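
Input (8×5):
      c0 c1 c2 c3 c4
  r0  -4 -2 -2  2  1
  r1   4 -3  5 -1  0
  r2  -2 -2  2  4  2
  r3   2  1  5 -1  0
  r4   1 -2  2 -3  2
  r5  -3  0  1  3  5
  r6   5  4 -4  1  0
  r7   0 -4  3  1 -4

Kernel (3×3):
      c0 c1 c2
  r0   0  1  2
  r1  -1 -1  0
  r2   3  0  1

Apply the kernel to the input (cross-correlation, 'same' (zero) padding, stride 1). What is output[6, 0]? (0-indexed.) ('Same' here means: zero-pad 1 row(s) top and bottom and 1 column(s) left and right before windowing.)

-12

The receptive field on the zero-padded input at this output position is [0 -3 0 / 0 5 4 / 0 0 -4]. Elementwise product with the kernel and sum: -3·1 + 0·2 + 0·-1 + 5·-1 + 0·3 + -4·1.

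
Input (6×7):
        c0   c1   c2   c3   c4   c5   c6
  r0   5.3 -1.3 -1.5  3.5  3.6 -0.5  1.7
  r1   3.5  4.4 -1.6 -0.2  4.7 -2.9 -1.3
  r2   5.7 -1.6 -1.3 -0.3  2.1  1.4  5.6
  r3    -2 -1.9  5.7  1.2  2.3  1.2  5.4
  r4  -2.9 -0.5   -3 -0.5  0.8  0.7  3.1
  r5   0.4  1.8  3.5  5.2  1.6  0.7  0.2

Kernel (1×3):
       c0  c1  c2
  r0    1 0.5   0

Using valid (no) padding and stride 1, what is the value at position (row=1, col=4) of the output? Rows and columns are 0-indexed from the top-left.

The receptive field on the input at this output position is [4.7 -2.9 -1.3]. Elementwise product with the kernel and sum: 4.7·1 + -2.9·0.5.

3.25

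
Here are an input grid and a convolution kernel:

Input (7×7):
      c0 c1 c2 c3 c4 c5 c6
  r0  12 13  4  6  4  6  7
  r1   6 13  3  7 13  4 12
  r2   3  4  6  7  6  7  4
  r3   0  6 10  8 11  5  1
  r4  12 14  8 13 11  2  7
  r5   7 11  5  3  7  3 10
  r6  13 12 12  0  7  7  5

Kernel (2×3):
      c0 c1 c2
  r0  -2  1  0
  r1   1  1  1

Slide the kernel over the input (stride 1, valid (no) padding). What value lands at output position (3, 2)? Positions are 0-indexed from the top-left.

20

The receptive field on the input at this output position is [10 8 11 / 8 13 11]. Elementwise product with the kernel and sum: 10·-2 + 8·1 + 8·1 + 13·1 + 11·1.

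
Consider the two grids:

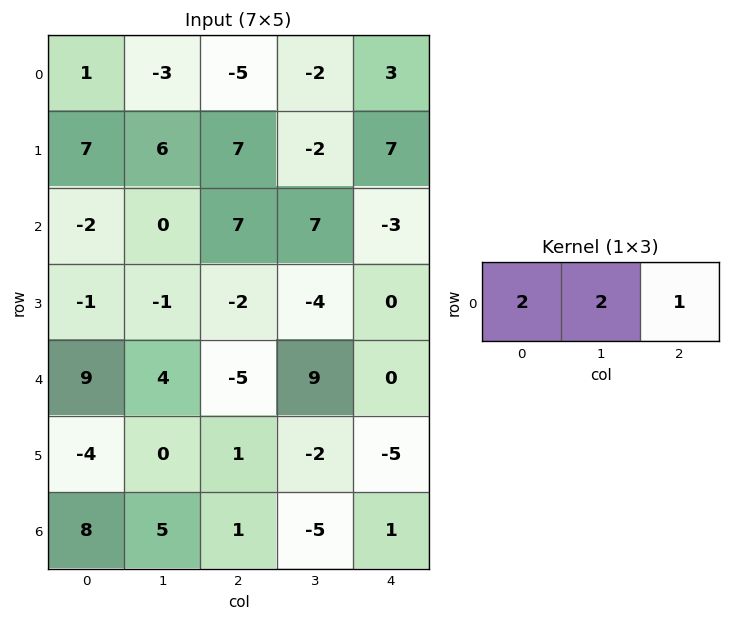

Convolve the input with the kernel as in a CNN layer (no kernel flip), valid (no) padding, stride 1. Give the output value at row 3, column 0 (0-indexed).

The receptive field on the input at this output position is [-1 -1 -2]. Elementwise product with the kernel and sum: -1·2 + -1·2 + -2·1.

-6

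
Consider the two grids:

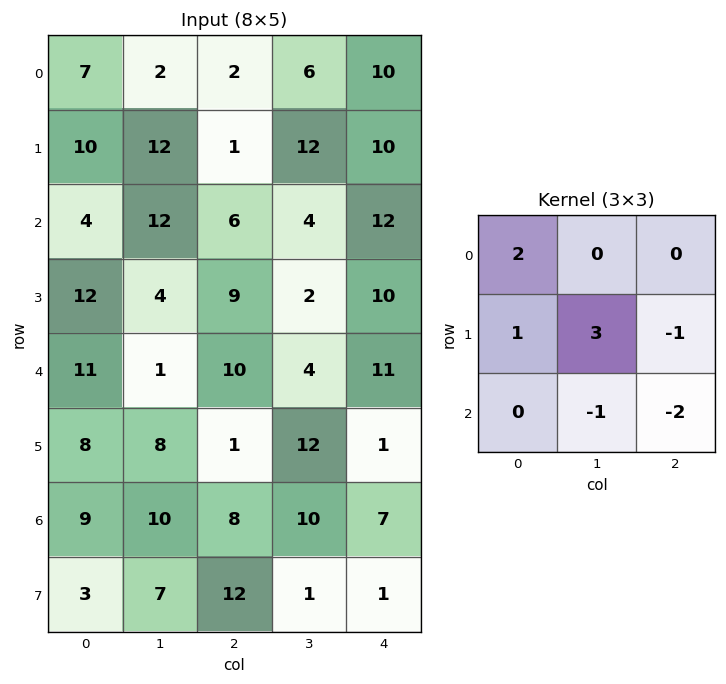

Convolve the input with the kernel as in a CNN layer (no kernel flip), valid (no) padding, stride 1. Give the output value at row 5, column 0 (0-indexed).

16

The receptive field on the input at this output position is [8 8 1 / 9 10 8 / 3 7 12]. Elementwise product with the kernel and sum: 8·2 + 9·1 + 10·3 + 8·-1 + 7·-1 + 12·-2.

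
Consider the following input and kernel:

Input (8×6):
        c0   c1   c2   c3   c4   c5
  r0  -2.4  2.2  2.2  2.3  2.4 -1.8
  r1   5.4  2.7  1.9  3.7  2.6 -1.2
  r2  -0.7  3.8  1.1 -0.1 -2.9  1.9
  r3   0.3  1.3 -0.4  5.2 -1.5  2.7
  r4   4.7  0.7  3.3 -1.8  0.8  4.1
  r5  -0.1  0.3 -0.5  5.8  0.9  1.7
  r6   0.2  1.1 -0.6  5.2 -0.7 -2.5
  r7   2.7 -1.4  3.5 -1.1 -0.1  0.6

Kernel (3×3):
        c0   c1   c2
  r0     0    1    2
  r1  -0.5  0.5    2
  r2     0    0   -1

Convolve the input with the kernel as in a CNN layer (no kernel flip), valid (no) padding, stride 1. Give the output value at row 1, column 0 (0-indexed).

11.35

The receptive field on the input at this output position is [5.4 2.7 1.9 / -0.7 3.8 1.1 / 0.3 1.3 -0.4]. Elementwise product with the kernel and sum: 2.7·1 + 1.9·2 + -0.7·-0.5 + 3.8·0.5 + 1.1·2 + -0.4·-1.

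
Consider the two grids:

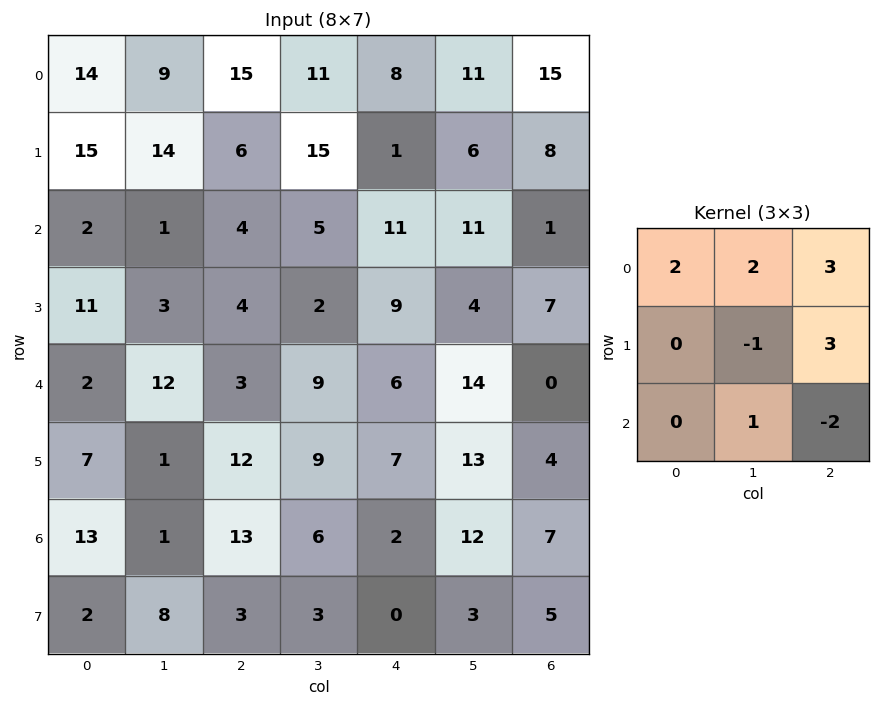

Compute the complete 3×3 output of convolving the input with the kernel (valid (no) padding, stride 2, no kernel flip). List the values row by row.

88 47 110
33 73 78
47 56 37

Output[0,0]: The receptive field on the input at this output position is [14 9 15 / 15 14 6 / 2 1 4]. Elementwise product with the kernel and sum: 14·2 + 9·2 + 15·3 + 14·-1 + 6·3 + 1·1 + 4·-2.
Output[0,1]: The receptive field on the input at this output position is [15 11 8 / 6 15 1 / 4 5 11]. Elementwise product with the kernel and sum: 15·2 + 11·2 + 8·3 + 15·-1 + 1·3 + 5·1 + 11·-2.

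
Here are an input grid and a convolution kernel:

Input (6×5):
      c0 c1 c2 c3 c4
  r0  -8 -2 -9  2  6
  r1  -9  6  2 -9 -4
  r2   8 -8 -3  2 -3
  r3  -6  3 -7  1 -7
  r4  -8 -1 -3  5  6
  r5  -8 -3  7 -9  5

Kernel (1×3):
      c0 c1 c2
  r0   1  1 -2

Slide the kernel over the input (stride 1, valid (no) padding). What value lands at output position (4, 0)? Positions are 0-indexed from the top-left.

The receptive field on the input at this output position is [-8 -1 -3]. Elementwise product with the kernel and sum: -8·1 + -1·1 + -3·-2.

-3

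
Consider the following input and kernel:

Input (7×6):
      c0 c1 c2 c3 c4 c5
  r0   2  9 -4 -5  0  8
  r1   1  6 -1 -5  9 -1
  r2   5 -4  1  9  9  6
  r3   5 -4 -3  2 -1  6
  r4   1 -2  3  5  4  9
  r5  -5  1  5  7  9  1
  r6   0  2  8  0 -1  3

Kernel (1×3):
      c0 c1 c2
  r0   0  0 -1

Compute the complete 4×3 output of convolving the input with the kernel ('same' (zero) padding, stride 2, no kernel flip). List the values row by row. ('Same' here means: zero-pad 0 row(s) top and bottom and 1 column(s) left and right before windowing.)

Output[0,0]: The receptive field on the zero-padded input at this output position is [0 2 9]. Elementwise product with the kernel and sum: 9·-1.

-9 5 -8
4 -9 -6
2 -5 -9
-2 0 -3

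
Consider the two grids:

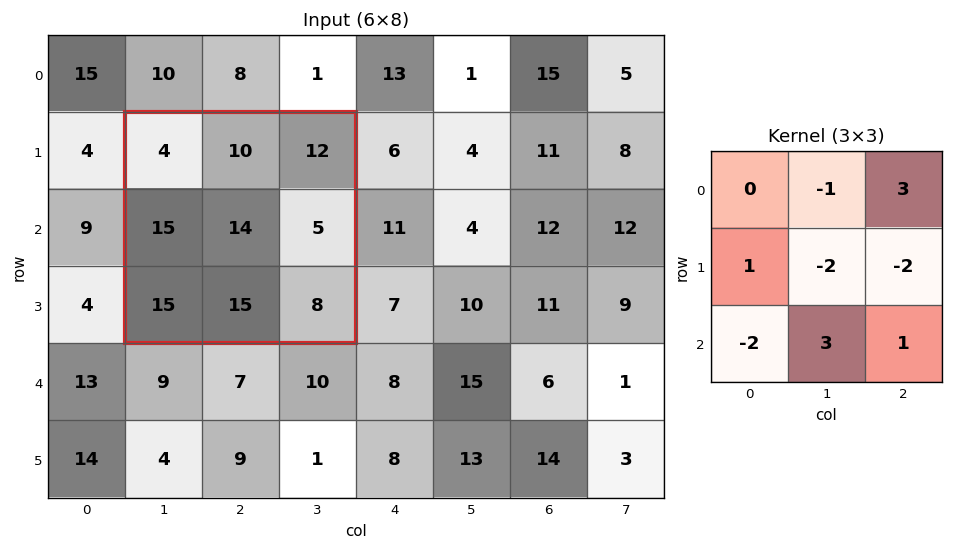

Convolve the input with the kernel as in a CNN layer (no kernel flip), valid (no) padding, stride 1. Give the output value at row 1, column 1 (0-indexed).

26

The receptive field on the input at this output position is [4 10 12 / 15 14 5 / 15 15 8]. Elementwise product with the kernel and sum: 10·-1 + 12·3 + 15·1 + 14·-2 + 5·-2 + 15·-2 + 15·3 + 8·1.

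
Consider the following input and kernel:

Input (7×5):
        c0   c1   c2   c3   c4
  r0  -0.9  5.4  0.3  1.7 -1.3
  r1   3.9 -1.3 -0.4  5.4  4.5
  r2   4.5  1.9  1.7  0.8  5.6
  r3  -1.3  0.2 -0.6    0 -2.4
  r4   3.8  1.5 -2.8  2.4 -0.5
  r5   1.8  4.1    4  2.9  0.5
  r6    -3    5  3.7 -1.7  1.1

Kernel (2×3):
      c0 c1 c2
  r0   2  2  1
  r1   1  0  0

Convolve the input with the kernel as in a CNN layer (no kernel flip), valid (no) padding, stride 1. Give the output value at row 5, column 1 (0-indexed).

24.1

The receptive field on the input at this output position is [4.1 4 2.9 / 5 3.7 -1.7]. Elementwise product with the kernel and sum: 4.1·2 + 4·2 + 2.9·1 + 5·1.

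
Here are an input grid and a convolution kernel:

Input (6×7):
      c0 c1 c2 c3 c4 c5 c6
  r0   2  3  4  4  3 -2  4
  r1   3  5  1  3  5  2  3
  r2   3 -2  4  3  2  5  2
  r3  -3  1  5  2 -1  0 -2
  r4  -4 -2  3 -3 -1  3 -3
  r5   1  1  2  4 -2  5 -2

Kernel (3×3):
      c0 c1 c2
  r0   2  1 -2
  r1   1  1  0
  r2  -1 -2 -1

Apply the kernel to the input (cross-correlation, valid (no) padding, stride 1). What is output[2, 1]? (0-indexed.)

-1

The receptive field on the input at this output position is [-2 4 3 / 1 5 2 / -2 3 -3]. Elementwise product with the kernel and sum: -2·2 + 4·1 + 3·-2 + 1·1 + 5·1 + -2·-1 + 3·-2 + -3·-1.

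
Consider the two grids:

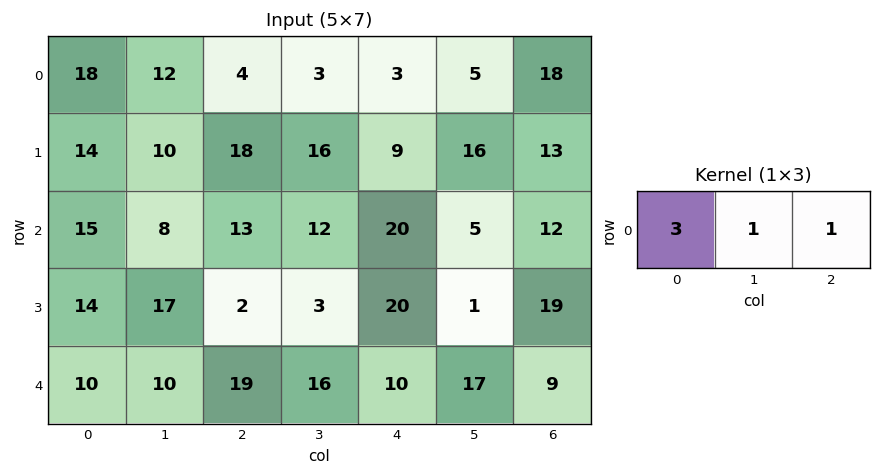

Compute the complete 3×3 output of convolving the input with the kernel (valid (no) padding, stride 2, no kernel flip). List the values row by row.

70 18 32
66 71 77
59 83 56

Output[0,0]: The receptive field on the input at this output position is [18 12 4]. Elementwise product with the kernel and sum: 18·3 + 12·1 + 4·1.
Output[0,1]: The receptive field on the input at this output position is [4 3 3]. Elementwise product with the kernel and sum: 4·3 + 3·1 + 3·1.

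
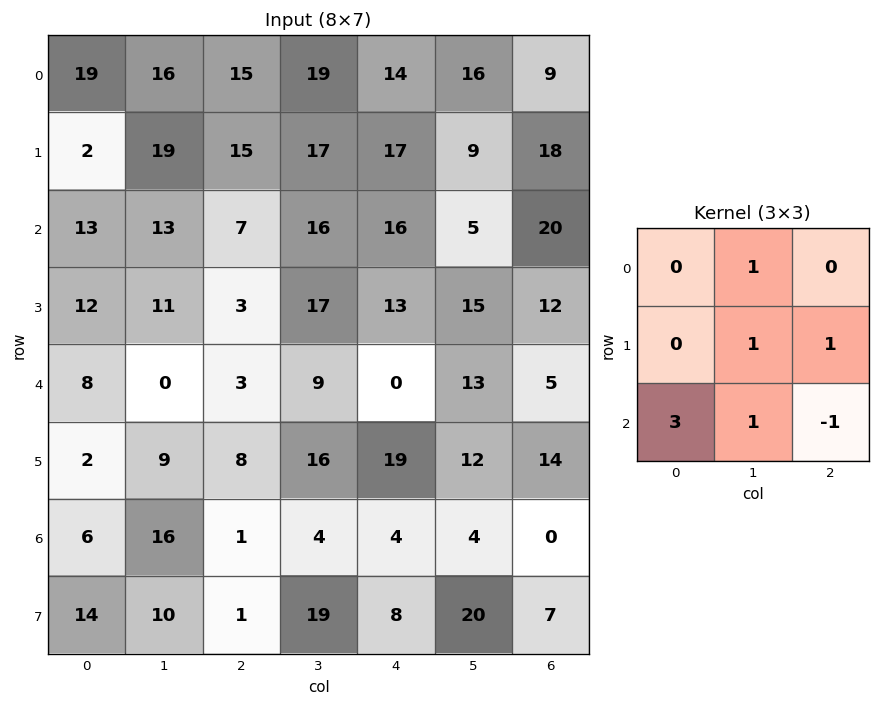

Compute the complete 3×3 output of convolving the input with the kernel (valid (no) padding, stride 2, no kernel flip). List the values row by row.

95 74 76
48 64 40
50 47 55

Output[0,0]: The receptive field on the input at this output position is [19 16 15 / 2 19 15 / 13 13 7]. Elementwise product with the kernel and sum: 16·1 + 19·1 + 15·1 + 13·3 + 13·1 + 7·-1.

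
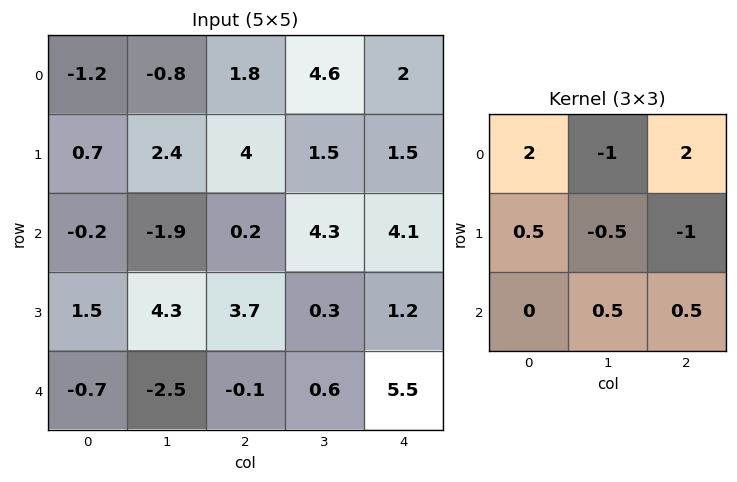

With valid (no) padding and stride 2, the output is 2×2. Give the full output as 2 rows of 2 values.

-3.7 6.95
-4.5 7.85

Output[0,0]: The receptive field on the input at this output position is [-1.2 -0.8 1.8 / 0.7 2.4 4 / -0.2 -1.9 0.2]. Elementwise product with the kernel and sum: -1.2·2 + -0.8·-1 + 1.8·2 + 0.7·0.5 + 2.4·-0.5 + 4·-1 + -1.9·0.5 + 0.2·0.5.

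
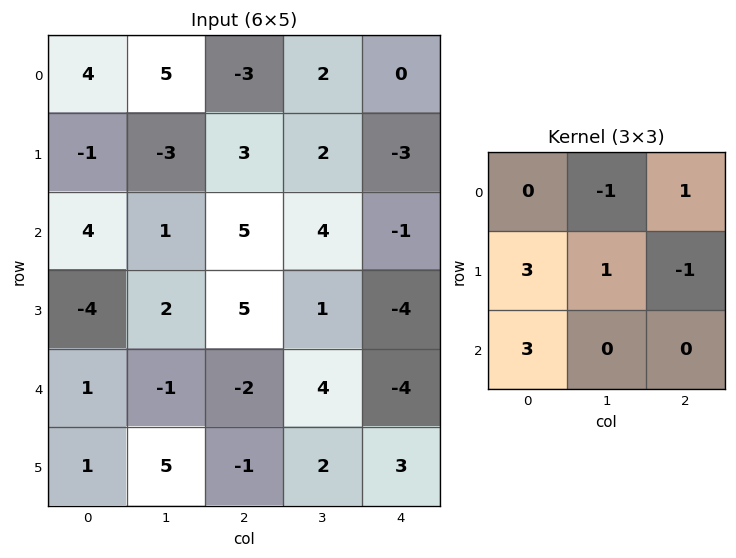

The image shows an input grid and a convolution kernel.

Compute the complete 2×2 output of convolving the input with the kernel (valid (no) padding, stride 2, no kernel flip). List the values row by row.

-5 27
-8 9

Output[0,0]: The receptive field on the input at this output position is [4 5 -3 / -1 -3 3 / 4 1 5]. Elementwise product with the kernel and sum: 5·-1 + -3·1 + -1·3 + -3·1 + 3·-1 + 4·3.
Output[0,1]: The receptive field on the input at this output position is [-3 2 0 / 3 2 -3 / 5 4 -1]. Elementwise product with the kernel and sum: 2·-1 + 0·1 + 3·3 + 2·1 + -3·-1 + 5·3.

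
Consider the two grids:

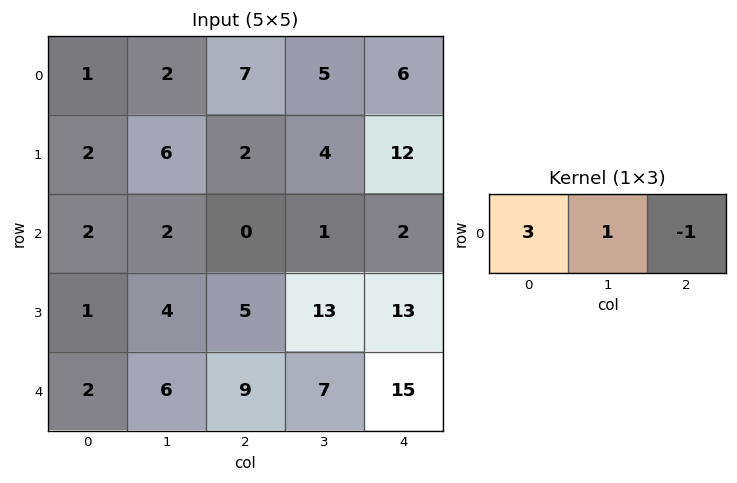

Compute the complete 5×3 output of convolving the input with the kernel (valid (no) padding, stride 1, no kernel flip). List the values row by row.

Output[0,0]: The receptive field on the input at this output position is [1 2 7]. Elementwise product with the kernel and sum: 1·3 + 2·1 + 7·-1.

-2 8 20
10 16 -2
8 5 -1
2 4 15
3 20 19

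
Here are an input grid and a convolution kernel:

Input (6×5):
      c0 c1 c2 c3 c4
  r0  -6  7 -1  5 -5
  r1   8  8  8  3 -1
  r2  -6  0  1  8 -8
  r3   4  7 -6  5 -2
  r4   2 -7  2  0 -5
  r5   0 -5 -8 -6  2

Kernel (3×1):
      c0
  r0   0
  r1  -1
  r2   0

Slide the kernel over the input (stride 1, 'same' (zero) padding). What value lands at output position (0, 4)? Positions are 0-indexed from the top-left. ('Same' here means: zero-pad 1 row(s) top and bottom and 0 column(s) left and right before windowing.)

The receptive field on the zero-padded input at this output position is [0 / -5 / -1]. Elementwise product with the kernel and sum: -5·-1.

5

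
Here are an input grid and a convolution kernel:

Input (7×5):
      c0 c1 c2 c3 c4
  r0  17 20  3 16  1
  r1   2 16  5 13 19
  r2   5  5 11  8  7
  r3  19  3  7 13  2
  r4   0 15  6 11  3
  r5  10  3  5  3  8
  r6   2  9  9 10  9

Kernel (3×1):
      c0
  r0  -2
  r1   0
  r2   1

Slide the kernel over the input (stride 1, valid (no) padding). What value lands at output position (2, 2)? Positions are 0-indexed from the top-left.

The receptive field on the input at this output position is [11 / 7 / 6]. Elementwise product with the kernel and sum: 11·-2 + 6·1.

-16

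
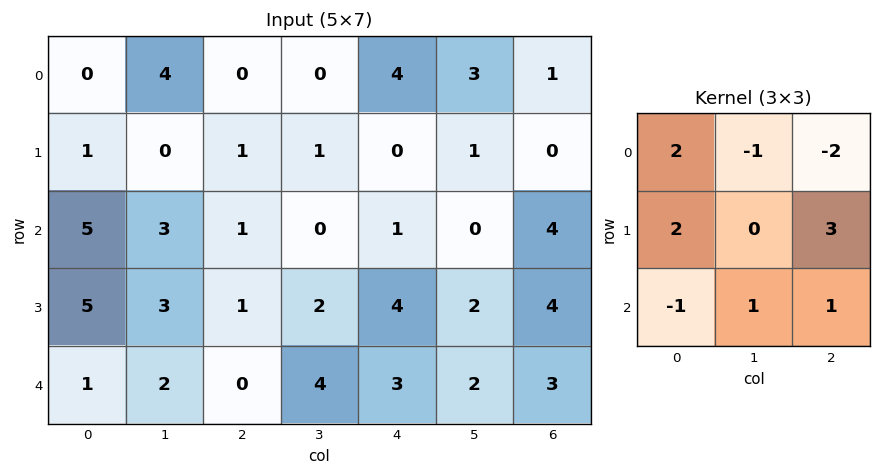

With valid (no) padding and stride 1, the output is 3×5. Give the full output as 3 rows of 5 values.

Output[0,0]: The receptive field on the input at this output position is [0 4 0 / 1 0 1 / 5 3 1]. Elementwise product with the kernel and sum: 0·2 + 4·-1 + 0·-2 + 1·2 + 1·3 + 5·-1 + 3·1 + 1·1.
Output[0,1]: The receptive field on the input at this output position is [4 0 0 / 0 1 1 / 3 1 0]. Elementwise product with the kernel and sum: 4·2 + 0·-1 + 0·-2 + 0·2 + 1·3 + 3·-1 + 1·1 + 0·1.

0 9 -6 -4 6
12 3 11 4 15
19 19 21 10 16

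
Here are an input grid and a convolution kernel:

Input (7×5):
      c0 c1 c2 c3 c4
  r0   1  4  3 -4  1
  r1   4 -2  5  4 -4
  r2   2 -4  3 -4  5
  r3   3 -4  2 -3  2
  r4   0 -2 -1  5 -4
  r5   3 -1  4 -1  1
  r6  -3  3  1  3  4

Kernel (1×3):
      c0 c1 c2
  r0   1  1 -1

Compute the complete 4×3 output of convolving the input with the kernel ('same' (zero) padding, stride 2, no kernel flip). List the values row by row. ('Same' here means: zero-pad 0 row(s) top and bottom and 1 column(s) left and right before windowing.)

-3 11 -3
6 3 1
2 -8 1
-6 1 7

Output[0,0]: The receptive field on the zero-padded input at this output position is [0 1 4]. Elementwise product with the kernel and sum: 0·1 + 1·1 + 4·-1.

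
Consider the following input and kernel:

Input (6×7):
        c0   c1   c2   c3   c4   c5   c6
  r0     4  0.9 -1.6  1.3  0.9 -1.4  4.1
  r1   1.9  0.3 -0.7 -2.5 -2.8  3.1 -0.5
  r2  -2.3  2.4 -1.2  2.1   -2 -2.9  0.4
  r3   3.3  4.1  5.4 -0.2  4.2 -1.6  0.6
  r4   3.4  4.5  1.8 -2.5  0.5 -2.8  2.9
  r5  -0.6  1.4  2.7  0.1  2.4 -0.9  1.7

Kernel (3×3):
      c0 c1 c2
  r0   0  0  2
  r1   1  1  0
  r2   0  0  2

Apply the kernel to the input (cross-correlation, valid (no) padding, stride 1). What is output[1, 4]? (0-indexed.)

The receptive field on the input at this output position is [-2.8 3.1 -0.5 / -2 -2.9 0.4 / 4.2 -1.6 0.6]. Elementwise product with the kernel and sum: -0.5·2 + -2·1 + -2.9·1 + 0.6·2.

-4.7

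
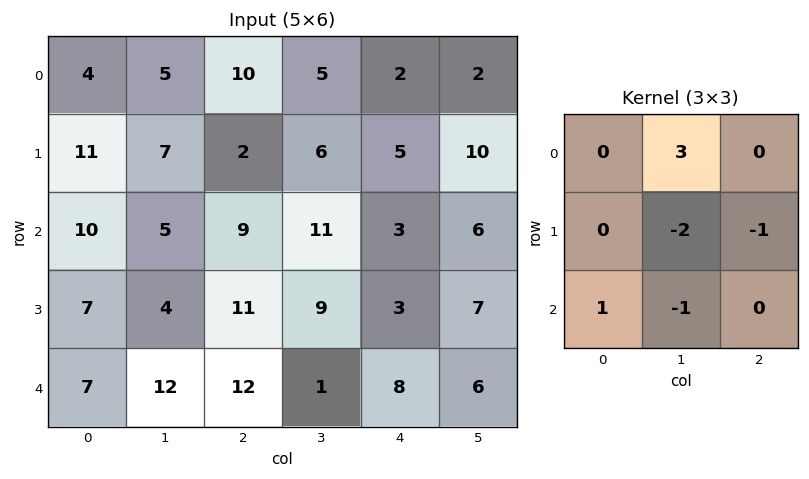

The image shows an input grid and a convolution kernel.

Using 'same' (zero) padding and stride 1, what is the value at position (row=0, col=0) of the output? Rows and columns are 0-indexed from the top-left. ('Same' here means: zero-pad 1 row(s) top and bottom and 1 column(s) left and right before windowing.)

The receptive field on the zero-padded input at this output position is [0 0 0 / 0 4 5 / 0 11 7]. Elementwise product with the kernel and sum: 0·3 + 4·-2 + 5·-1 + 0·1 + 11·-1.

-24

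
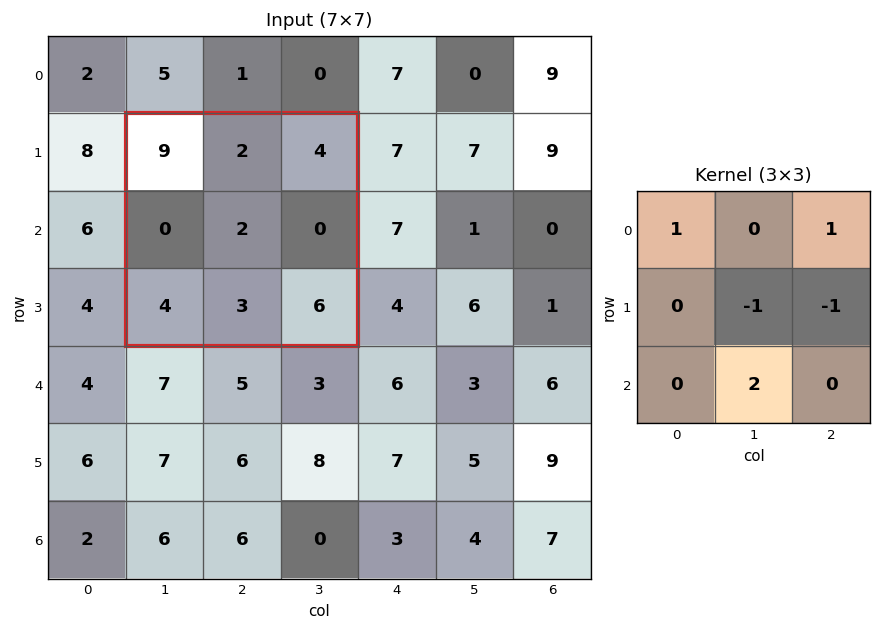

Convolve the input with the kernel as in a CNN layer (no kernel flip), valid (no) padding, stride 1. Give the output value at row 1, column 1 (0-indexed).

The receptive field on the input at this output position is [9 2 4 / 0 2 0 / 4 3 6]. Elementwise product with the kernel and sum: 9·1 + 4·1 + 2·-1 + 0·-1 + 3·2.

17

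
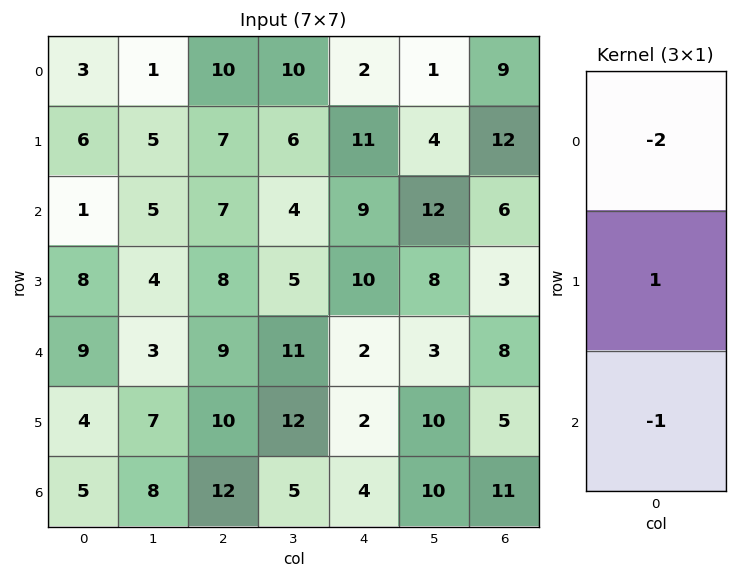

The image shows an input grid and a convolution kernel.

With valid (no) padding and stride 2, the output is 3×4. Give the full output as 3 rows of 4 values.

Output[0,0]: The receptive field on the input at this output position is [3 / 6 / 1]. Elementwise product with the kernel and sum: 3·-2 + 6·1 + 1·-1.
Output[0,1]: The receptive field on the input at this output position is [10 / 7 / 7]. Elementwise product with the kernel and sum: 10·-2 + 7·1 + 7·-1.

-1 -20 -2 -12
-3 -15 -10 -17
-19 -20 -6 -22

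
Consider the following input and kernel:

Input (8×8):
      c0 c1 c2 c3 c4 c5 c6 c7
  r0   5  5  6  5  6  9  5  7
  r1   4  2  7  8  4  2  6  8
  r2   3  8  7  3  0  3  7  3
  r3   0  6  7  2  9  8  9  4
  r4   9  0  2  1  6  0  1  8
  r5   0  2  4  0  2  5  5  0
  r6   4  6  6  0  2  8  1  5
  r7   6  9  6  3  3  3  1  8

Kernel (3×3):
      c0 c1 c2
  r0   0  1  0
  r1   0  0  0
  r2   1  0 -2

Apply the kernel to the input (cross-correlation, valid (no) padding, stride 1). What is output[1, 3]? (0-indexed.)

The receptive field on the input at this output position is [8 4 2 / 3 0 3 / 2 9 8]. Elementwise product with the kernel and sum: 4·1 + 2·1 + 8·-2.

-10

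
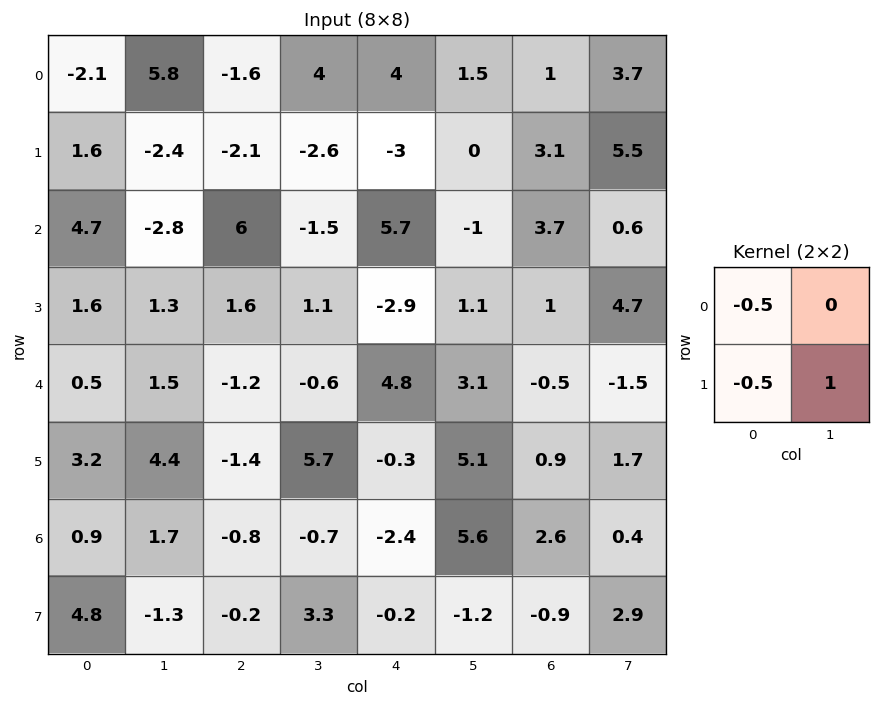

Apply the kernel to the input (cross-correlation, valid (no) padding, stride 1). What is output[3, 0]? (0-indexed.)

The receptive field on the input at this output position is [1.6 1.3 / 0.5 1.5]. Elementwise product with the kernel and sum: 1.6·-0.5 + 0.5·-0.5 + 1.5·1.

0.45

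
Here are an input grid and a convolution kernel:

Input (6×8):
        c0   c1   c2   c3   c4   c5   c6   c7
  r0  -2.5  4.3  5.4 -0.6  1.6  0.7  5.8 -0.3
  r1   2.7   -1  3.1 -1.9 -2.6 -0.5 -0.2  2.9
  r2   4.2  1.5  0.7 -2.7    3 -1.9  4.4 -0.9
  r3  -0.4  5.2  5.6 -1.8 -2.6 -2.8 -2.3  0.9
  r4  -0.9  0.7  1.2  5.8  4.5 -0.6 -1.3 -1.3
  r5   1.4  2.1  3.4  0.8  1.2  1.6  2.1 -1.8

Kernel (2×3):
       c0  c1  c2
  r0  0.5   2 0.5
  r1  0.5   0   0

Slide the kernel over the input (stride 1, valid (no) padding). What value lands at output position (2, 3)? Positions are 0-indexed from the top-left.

The receptive field on the input at this output position is [-2.7 3 -1.9 / -1.8 -2.6 -2.8]. Elementwise product with the kernel and sum: -2.7·0.5 + 3·2 + -1.9·0.5 + -1.8·0.5.

2.8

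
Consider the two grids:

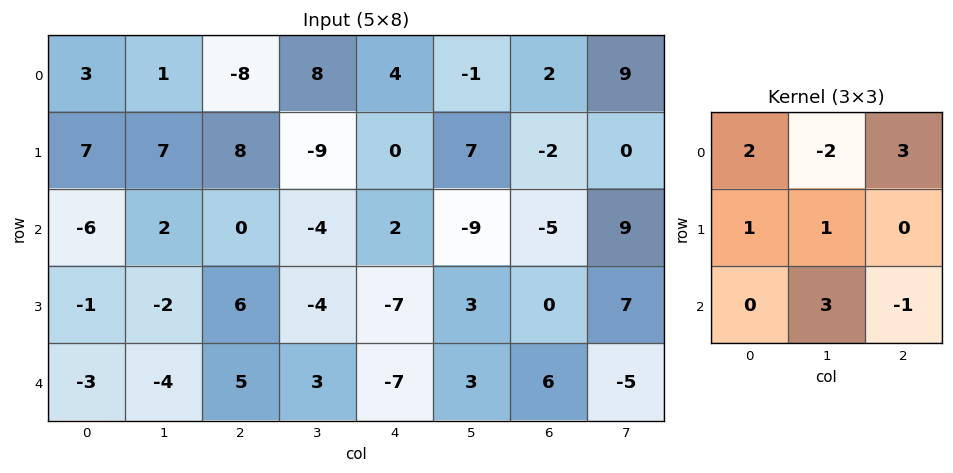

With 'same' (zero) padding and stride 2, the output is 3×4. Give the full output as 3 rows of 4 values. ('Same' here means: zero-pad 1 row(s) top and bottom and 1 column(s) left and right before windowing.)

17 26 5 -5
0 -5 -23 -3
-7 -27 11 36

Output[0,0]: The receptive field on the zero-padded input at this output position is [0 0 0 / 0 3 1 / 0 7 7]. Elementwise product with the kernel and sum: 0·2 + 0·-2 + 0·3 + 0·1 + 3·1 + 7·3 + 7·-1.
Output[0,1]: The receptive field on the zero-padded input at this output position is [0 0 0 / 1 -8 8 / 7 8 -9]. Elementwise product with the kernel and sum: 0·2 + 0·-2 + 0·3 + 1·1 + -8·1 + 8·3 + -9·-1.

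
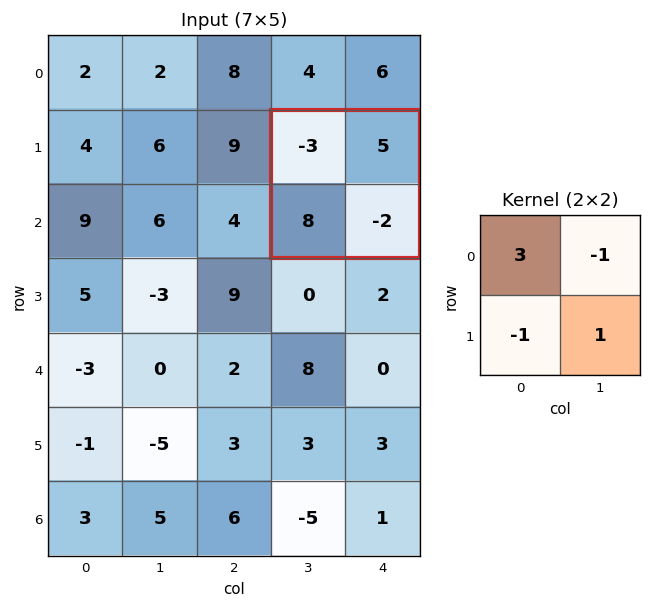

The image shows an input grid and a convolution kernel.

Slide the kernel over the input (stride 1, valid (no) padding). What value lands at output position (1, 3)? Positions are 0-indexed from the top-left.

-24

The receptive field on the input at this output position is [-3 5 / 8 -2]. Elementwise product with the kernel and sum: -3·3 + 5·-1 + 8·-1 + -2·1.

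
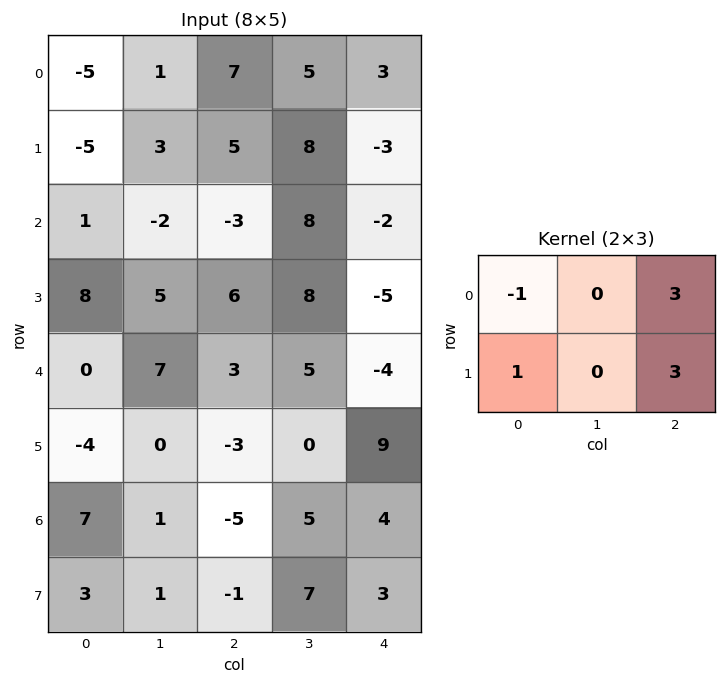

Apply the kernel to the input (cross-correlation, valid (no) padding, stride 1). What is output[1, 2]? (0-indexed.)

-23

The receptive field on the input at this output position is [5 8 -3 / -3 8 -2]. Elementwise product with the kernel and sum: 5·-1 + -3·3 + -3·1 + -2·3.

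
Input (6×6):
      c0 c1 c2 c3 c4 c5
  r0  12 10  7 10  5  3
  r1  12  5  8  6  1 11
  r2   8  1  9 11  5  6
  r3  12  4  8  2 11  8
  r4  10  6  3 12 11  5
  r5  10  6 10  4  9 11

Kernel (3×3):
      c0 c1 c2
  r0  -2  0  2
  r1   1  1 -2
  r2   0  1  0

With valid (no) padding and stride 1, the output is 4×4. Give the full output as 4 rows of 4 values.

-8 10 19 -24
-13 -2 -2 25
8 31 -8 -2
8 -9 3 34

Output[0,0]: The receptive field on the input at this output position is [12 10 7 / 12 5 8 / 8 1 9]. Elementwise product with the kernel and sum: 12·-2 + 7·2 + 12·1 + 5·1 + 8·-2 + 1·1.
Output[0,1]: The receptive field on the input at this output position is [10 7 10 / 5 8 6 / 1 9 11]. Elementwise product with the kernel and sum: 10·-2 + 10·2 + 5·1 + 8·1 + 6·-2 + 9·1.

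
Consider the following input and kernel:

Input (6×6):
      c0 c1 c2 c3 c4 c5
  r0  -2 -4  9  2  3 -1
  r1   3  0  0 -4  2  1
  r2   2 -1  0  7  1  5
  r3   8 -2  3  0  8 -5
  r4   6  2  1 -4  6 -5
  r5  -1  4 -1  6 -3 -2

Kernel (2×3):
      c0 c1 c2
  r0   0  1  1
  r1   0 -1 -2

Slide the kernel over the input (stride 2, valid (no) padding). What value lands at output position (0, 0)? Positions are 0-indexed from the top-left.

The receptive field on the input at this output position is [-2 -4 9 / 3 0 0]. Elementwise product with the kernel and sum: -4·1 + 9·1 + 0·-1 + 0·-2.

5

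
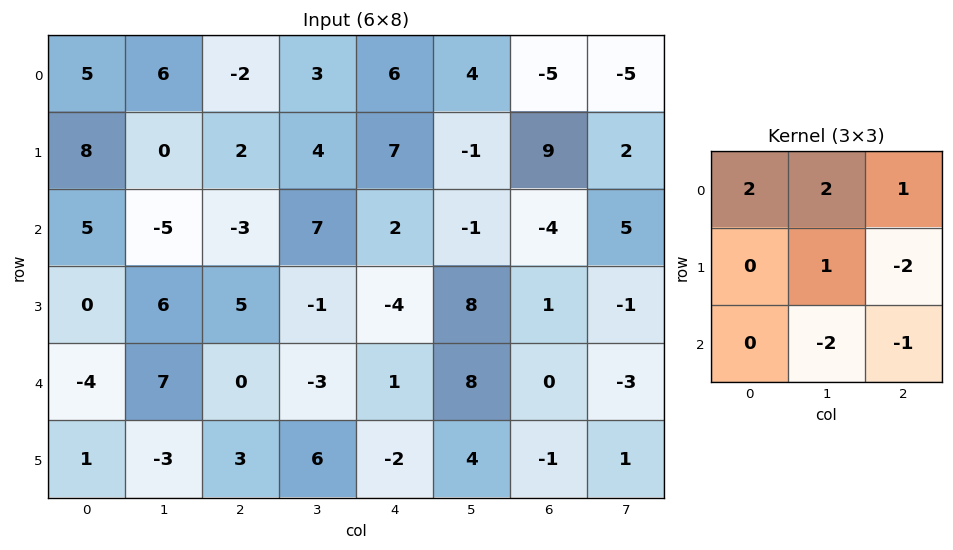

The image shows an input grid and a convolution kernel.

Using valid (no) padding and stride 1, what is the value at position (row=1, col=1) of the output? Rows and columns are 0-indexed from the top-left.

-18

The receptive field on the input at this output position is [0 2 4 / -5 -3 7 / 6 5 -1]. Elementwise product with the kernel and sum: 0·2 + 2·2 + 4·1 + -3·1 + 7·-2 + 5·-2 + -1·-1.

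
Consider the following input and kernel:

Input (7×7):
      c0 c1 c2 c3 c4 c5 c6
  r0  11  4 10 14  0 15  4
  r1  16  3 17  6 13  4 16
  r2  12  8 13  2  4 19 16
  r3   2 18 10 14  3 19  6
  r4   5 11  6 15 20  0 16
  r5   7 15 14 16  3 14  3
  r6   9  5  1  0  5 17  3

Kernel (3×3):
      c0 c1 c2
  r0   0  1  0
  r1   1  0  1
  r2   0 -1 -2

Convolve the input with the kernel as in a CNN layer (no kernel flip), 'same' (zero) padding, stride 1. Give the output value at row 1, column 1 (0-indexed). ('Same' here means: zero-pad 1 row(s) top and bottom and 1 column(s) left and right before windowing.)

3

The receptive field on the zero-padded input at this output position is [11 4 10 / 16 3 17 / 12 8 13]. Elementwise product with the kernel and sum: 4·1 + 16·1 + 17·1 + 8·-1 + 13·-2.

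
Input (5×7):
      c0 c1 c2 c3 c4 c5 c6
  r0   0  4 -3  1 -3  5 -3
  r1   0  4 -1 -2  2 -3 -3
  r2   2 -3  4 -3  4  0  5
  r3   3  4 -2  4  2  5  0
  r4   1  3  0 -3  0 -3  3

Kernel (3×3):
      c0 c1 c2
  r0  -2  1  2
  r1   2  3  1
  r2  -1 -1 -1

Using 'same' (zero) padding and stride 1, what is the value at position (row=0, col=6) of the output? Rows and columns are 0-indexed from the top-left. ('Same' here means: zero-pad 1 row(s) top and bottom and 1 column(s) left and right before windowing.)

7

The receptive field on the zero-padded input at this output position is [0 0 0 / 5 -3 0 / -3 -3 0]. Elementwise product with the kernel and sum: 0·-2 + 0·1 + 0·2 + 5·2 + -3·3 + 0·1 + -3·-1 + -3·-1 + 0·-1.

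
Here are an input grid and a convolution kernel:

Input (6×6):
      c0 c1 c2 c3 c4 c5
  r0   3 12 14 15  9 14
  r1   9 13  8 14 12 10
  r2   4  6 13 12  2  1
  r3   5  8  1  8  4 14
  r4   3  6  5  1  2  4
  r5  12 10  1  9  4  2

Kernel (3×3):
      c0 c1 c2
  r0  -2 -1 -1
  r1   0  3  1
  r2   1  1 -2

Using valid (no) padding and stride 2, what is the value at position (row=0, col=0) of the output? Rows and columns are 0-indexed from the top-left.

The receptive field on the input at this output position is [3 12 14 / 9 13 8 / 4 6 13]. Elementwise product with the kernel and sum: 3·-2 + 12·-1 + 14·-1 + 13·3 + 8·1 + 4·1 + 6·1 + 13·-2.

-1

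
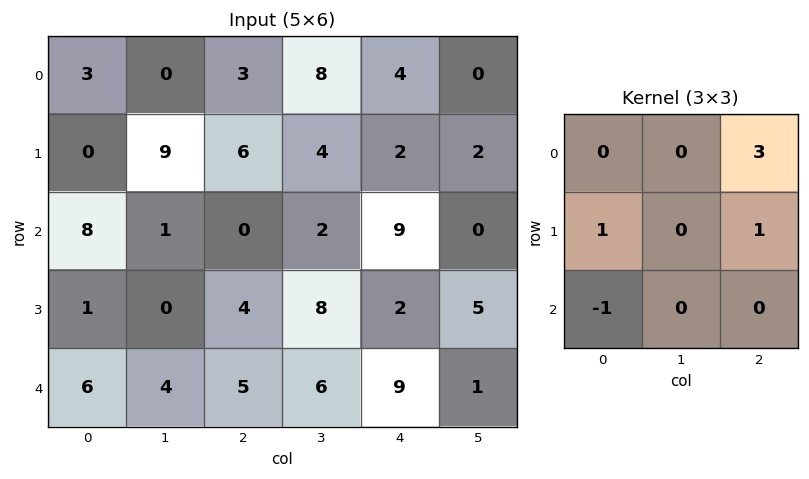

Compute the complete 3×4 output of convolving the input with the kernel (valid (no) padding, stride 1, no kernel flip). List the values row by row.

7 36 20 4
25 15 11 0
-1 10 28 7

Output[0,0]: The receptive field on the input at this output position is [3 0 3 / 0 9 6 / 8 1 0]. Elementwise product with the kernel and sum: 3·3 + 0·1 + 6·1 + 8·-1.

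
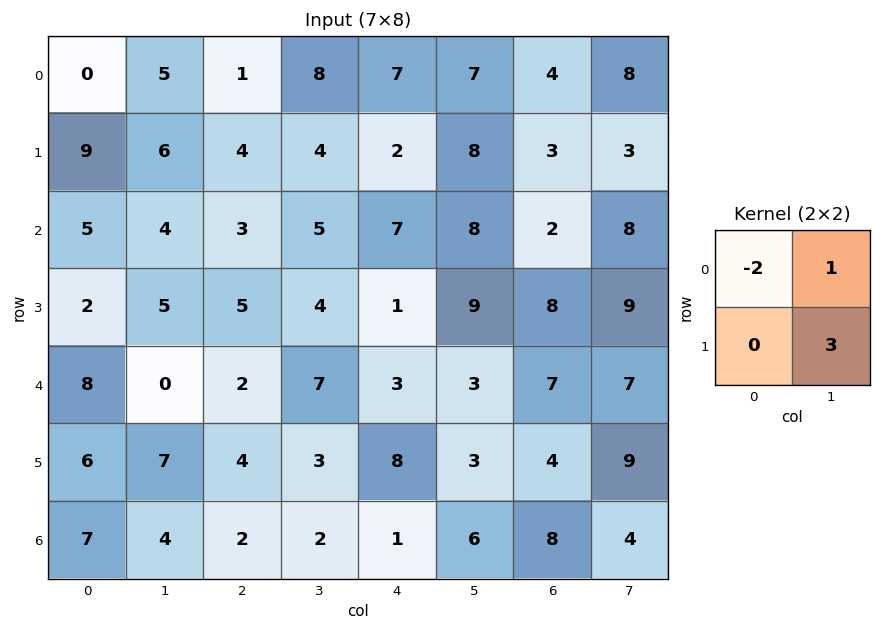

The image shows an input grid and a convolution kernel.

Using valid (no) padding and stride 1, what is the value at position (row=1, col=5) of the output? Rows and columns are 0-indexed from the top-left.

-7

The receptive field on the input at this output position is [8 3 / 8 2]. Elementwise product with the kernel and sum: 8·-2 + 3·1 + 2·3.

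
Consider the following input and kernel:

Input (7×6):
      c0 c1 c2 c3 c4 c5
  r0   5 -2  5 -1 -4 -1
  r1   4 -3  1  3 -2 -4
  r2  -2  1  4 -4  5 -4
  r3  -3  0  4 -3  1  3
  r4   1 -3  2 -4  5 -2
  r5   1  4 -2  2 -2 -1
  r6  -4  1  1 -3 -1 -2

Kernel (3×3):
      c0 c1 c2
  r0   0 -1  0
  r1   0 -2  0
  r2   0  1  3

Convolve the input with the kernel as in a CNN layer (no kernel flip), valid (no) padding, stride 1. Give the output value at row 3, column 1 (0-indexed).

-4

The receptive field on the input at this output position is [0 4 -3 / -3 2 -4 / 4 -2 2]. Elementwise product with the kernel and sum: 4·-1 + 2·-2 + -2·1 + 2·3.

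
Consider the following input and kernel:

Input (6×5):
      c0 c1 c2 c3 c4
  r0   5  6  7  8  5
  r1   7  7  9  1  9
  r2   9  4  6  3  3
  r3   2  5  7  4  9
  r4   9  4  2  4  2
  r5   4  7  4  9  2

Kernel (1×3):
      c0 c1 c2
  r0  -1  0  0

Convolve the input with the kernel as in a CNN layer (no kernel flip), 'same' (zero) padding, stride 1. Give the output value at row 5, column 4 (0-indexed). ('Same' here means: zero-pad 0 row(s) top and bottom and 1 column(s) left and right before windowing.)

-9

The receptive field on the zero-padded input at this output position is [9 2 0]. Elementwise product with the kernel and sum: 9·-1.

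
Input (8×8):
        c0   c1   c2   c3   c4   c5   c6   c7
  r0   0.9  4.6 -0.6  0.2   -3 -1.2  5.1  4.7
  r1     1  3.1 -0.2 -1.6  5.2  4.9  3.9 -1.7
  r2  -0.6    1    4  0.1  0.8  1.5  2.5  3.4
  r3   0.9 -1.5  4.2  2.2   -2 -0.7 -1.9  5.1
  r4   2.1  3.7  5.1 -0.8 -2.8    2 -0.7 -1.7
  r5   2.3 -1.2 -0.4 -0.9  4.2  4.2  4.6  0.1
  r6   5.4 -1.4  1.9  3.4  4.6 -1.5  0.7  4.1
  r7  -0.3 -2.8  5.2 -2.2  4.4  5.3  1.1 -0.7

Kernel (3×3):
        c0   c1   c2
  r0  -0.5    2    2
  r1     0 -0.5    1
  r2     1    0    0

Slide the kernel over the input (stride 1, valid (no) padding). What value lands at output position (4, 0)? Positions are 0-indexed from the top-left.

22.15

The receptive field on the input at this output position is [2.1 3.7 5.1 / 2.3 -1.2 -0.4 / 5.4 -1.4 1.9]. Elementwise product with the kernel and sum: 2.1·-0.5 + 3.7·2 + 5.1·2 + -1.2·-0.5 + -0.4·1 + 5.4·1.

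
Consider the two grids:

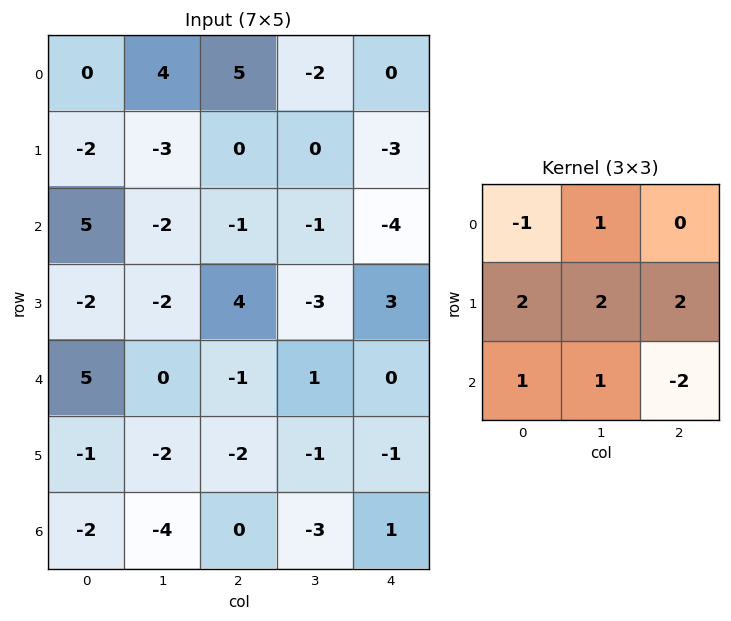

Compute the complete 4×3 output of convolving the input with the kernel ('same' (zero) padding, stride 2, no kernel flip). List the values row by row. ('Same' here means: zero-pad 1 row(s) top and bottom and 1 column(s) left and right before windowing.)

12 11 -7
6 3 -13
11 4 6
-13 -14 -4

Output[0,0]: The receptive field on the zero-padded input at this output position is [0 0 0 / 0 0 4 / 0 -2 -3]. Elementwise product with the kernel and sum: 0·-1 + 0·1 + 0·2 + 0·2 + 4·2 + 0·1 + -2·1 + -3·-2.
Output[0,1]: The receptive field on the zero-padded input at this output position is [0 0 0 / 4 5 -2 / -3 0 0]. Elementwise product with the kernel and sum: 0·-1 + 0·1 + 4·2 + 5·2 + -2·2 + -3·1 + 0·1 + 0·-2.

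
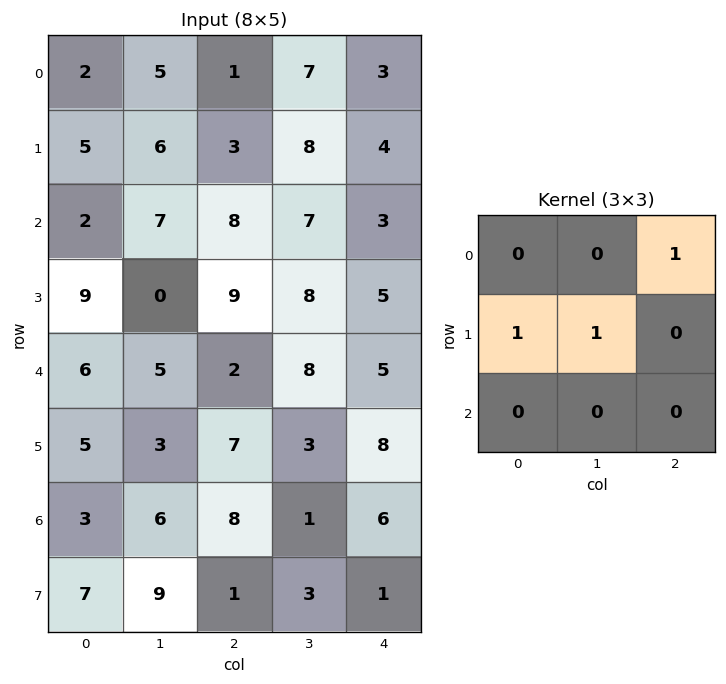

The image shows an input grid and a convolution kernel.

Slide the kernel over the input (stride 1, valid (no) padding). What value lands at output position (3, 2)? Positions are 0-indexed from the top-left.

The receptive field on the input at this output position is [9 8 5 / 2 8 5 / 7 3 8]. Elementwise product with the kernel and sum: 5·1 + 2·1 + 8·1.

15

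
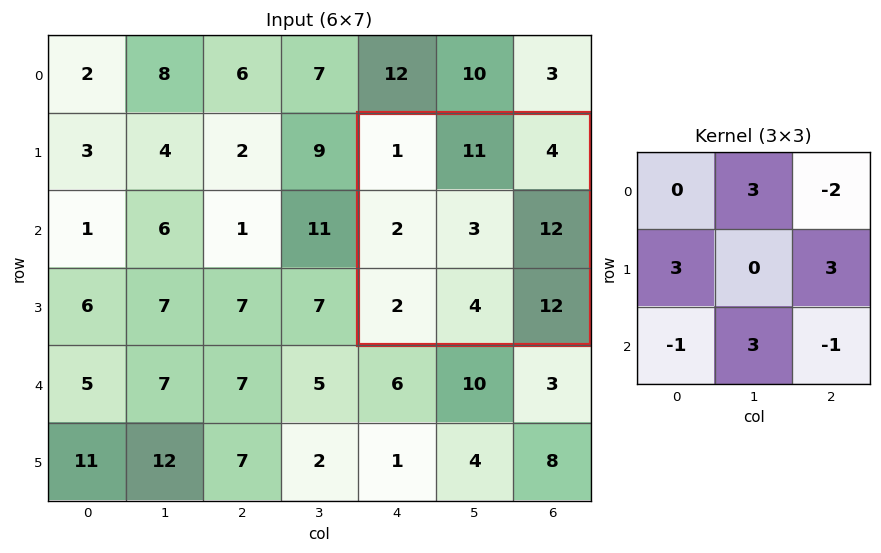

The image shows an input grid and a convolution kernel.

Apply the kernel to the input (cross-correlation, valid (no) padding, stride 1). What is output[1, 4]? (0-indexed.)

The receptive field on the input at this output position is [1 11 4 / 2 3 12 / 2 4 12]. Elementwise product with the kernel and sum: 11·3 + 4·-2 + 2·3 + 12·3 + 2·-1 + 4·3 + 12·-1.

65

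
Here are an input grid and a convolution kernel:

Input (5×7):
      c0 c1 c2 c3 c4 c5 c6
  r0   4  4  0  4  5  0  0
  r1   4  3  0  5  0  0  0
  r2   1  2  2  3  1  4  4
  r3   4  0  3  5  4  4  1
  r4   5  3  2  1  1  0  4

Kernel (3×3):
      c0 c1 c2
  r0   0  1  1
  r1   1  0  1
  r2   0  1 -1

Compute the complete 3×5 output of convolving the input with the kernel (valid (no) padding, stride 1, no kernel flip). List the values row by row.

8 11 11 7 0
3 8 9 7 8
12 11 11 15 9

Output[0,0]: The receptive field on the input at this output position is [4 4 0 / 4 3 0 / 1 2 2]. Elementwise product with the kernel and sum: 4·1 + 0·1 + 4·1 + 0·1 + 2·1 + 2·-1.
Output[0,1]: The receptive field on the input at this output position is [4 0 4 / 3 0 5 / 2 2 3]. Elementwise product with the kernel and sum: 0·1 + 4·1 + 3·1 + 5·1 + 2·1 + 3·-1.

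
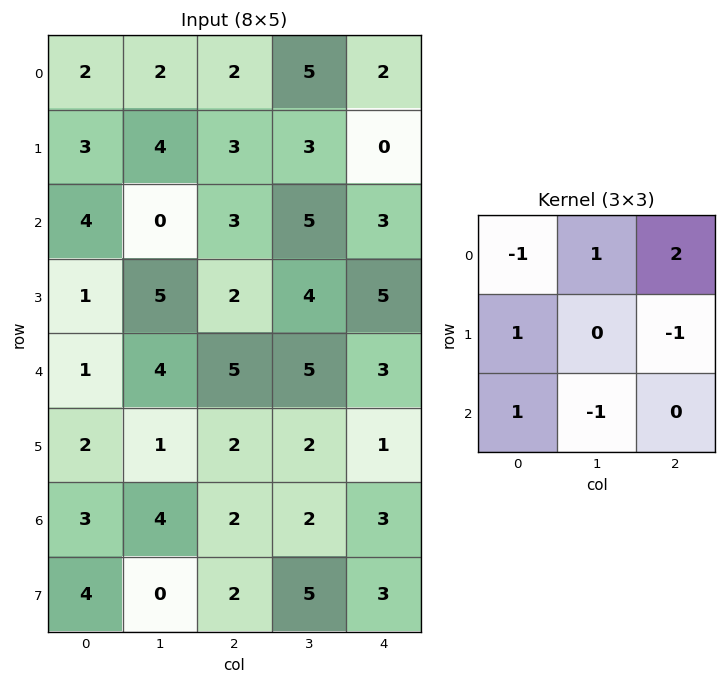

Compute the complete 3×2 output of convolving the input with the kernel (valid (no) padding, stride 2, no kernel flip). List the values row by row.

Output[0,0]: The receptive field on the input at this output position is [2 2 2 / 3 4 3 / 4 0 3]. Elementwise product with the kernel and sum: 2·-1 + 2·1 + 2·2 + 3·1 + 3·-1 + 4·1 + 0·-1.

8 8
-2 5
12 7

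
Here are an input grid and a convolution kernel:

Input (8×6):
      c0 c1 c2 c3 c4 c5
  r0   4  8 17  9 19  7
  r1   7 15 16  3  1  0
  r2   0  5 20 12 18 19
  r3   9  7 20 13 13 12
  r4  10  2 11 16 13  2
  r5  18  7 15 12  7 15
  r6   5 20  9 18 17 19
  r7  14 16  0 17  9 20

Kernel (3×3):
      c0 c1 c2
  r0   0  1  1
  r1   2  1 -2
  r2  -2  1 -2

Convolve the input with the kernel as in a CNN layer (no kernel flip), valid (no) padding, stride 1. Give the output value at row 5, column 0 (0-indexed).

22

The receptive field on the input at this output position is [18 7 15 / 5 20 9 / 14 16 0]. Elementwise product with the kernel and sum: 7·1 + 15·1 + 5·2 + 20·1 + 9·-2 + 14·-2 + 16·1 + 0·-2.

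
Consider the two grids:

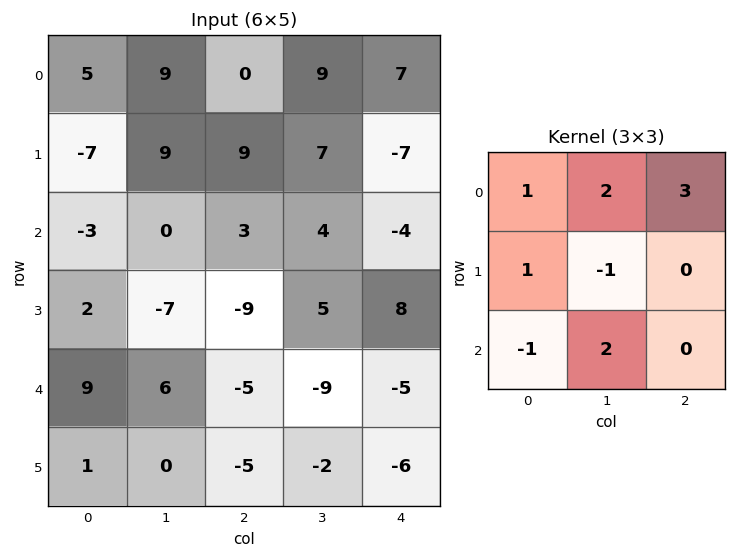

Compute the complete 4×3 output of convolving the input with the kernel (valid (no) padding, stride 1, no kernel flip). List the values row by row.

10 42 46
19 34 20
18 4 -28
-37 -9 30

Output[0,0]: The receptive field on the input at this output position is [5 9 0 / -7 9 9 / -3 0 3]. Elementwise product with the kernel and sum: 5·1 + 9·2 + 0·3 + -7·1 + 9·-1 + -3·-1 + 0·2.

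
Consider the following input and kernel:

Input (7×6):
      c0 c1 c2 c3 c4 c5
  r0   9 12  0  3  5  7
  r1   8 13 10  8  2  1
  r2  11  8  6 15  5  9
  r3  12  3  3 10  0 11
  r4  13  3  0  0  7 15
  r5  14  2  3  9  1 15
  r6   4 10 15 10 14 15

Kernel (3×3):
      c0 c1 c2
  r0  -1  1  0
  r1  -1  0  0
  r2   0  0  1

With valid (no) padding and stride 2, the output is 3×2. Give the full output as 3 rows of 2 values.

Output[0,0]: The receptive field on the input at this output position is [9 12 0 / 8 13 10 / 11 8 6]. Elementwise product with the kernel and sum: 9·-1 + 12·1 + 8·-1 + 6·1.
Output[0,1]: The receptive field on the input at this output position is [0 3 5 / 10 8 2 / 6 15 5]. Elementwise product with the kernel and sum: 0·-1 + 3·1 + 10·-1 + 5·1.

1 -2
-15 13
-9 11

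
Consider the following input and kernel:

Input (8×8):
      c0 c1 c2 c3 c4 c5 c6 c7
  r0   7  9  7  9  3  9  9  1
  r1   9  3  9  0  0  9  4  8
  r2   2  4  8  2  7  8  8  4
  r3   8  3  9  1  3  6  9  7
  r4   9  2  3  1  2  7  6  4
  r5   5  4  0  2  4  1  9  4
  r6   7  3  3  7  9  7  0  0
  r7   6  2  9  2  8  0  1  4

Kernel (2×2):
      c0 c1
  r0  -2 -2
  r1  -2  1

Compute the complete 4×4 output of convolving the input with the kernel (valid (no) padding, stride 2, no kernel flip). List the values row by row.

-47 -50 -15 -20
-25 -37 -30 -35
-28 -6 -25 -34
-30 -36 -48 2

Output[0,0]: The receptive field on the input at this output position is [7 9 / 9 3]. Elementwise product with the kernel and sum: 7·-2 + 9·-2 + 9·-2 + 3·1.
Output[0,1]: The receptive field on the input at this output position is [7 9 / 9 0]. Elementwise product with the kernel and sum: 7·-2 + 9·-2 + 9·-2 + 0·1.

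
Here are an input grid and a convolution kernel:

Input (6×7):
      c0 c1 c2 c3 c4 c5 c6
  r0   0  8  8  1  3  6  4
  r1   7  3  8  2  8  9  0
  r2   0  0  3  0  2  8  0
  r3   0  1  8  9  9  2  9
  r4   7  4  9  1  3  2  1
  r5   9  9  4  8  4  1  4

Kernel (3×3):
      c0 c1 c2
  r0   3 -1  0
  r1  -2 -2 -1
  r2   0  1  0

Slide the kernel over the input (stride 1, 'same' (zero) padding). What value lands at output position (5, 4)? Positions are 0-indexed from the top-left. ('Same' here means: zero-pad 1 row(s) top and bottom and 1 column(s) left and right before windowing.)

The receptive field on the zero-padded input at this output position is [1 3 2 / 8 4 1 / 0 0 0]. Elementwise product with the kernel and sum: 1·3 + 3·-1 + 8·-2 + 4·-2 + 1·-1 + 0·1.

-25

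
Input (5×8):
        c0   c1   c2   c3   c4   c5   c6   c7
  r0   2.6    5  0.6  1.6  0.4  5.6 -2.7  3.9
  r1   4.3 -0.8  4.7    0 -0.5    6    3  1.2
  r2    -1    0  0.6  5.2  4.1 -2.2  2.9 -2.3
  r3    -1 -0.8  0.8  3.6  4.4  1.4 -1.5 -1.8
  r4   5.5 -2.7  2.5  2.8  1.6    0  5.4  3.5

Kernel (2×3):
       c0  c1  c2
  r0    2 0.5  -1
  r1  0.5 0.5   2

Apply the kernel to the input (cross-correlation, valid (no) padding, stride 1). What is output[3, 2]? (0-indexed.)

The receptive field on the input at this output position is [0.8 3.6 4.4 / 2.5 2.8 1.6]. Elementwise product with the kernel and sum: 0.8·2 + 3.6·0.5 + 4.4·-1 + 2.5·0.5 + 2.8·0.5 + 1.6·2.

4.85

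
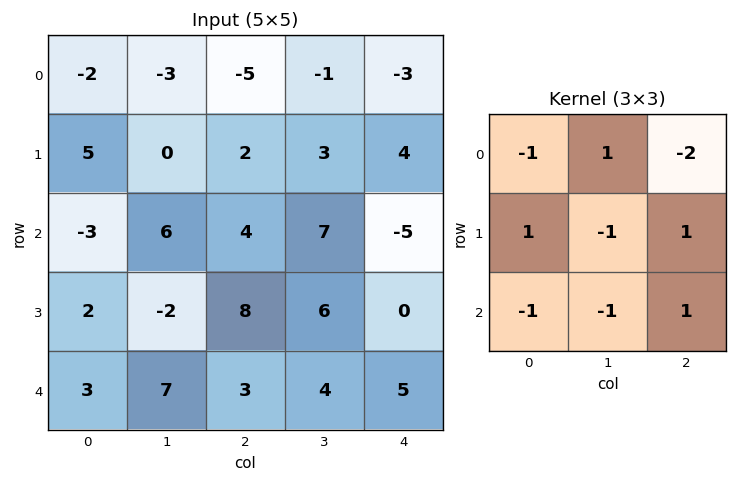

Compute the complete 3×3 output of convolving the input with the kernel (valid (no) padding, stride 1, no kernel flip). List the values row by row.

Output[0,0]: The receptive field on the input at this output position is [-2 -3 -5 / 5 0 2 / -3 6 4]. Elementwise product with the kernel and sum: -2·-1 + -3·1 + -5·-2 + 5·1 + 0·-1 + 2·1 + -3·-1 + 6·-1 + 4·1.
Output[0,1]: The receptive field on the input at this output position is [-3 -5 -1 / 0 2 3 / 6 4 7]. Elementwise product with the kernel and sum: -3·-1 + -5·1 + -1·-2 + 0·1 + 2·-1 + 3·1 + 6·-1 + 4·-1 + 7·1.

17 -2 -3
-6 5 -29
6 -26 13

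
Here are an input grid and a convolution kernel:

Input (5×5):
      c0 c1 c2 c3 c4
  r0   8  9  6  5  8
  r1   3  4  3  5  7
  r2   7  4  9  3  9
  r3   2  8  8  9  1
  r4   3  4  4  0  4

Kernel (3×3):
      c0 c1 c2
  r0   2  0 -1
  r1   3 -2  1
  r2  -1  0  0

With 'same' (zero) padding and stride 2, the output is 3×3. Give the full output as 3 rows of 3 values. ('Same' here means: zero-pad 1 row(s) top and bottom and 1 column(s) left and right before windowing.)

-7 16 -6
-14 -8 -8
-10 11 10

Output[0,0]: The receptive field on the zero-padded input at this output position is [0 0 0 / 0 8 9 / 0 3 4]. Elementwise product with the kernel and sum: 0·2 + 0·-1 + 0·3 + 8·-2 + 9·1 + 0·-1.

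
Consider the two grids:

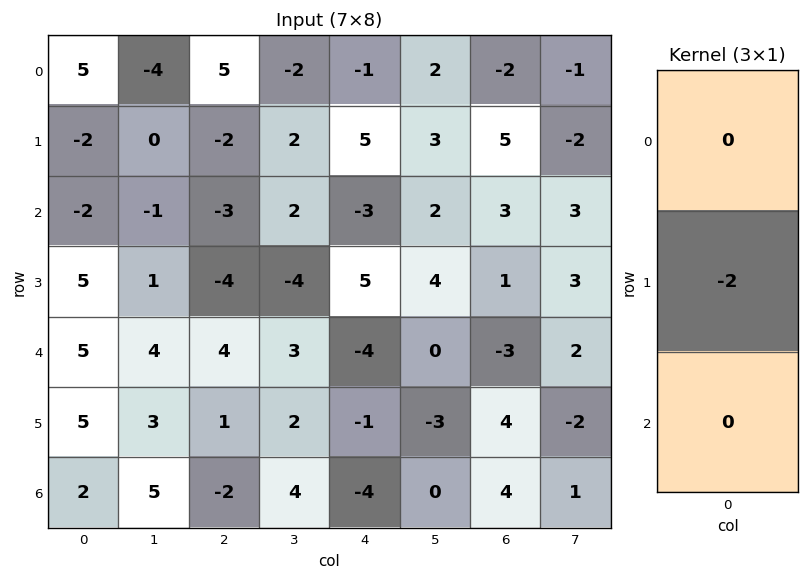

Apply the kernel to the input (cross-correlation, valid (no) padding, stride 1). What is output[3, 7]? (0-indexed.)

-4

The receptive field on the input at this output position is [3 / 2 / -2]. Elementwise product with the kernel and sum: 2·-2.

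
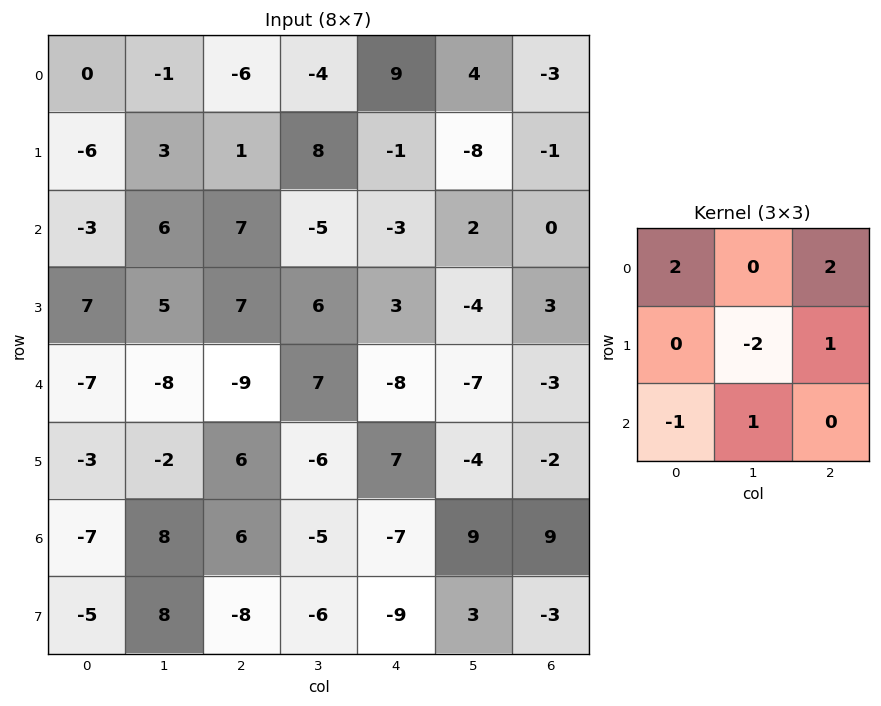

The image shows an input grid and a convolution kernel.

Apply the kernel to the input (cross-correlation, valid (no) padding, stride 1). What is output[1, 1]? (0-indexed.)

The receptive field on the input at this output position is [3 1 8 / 6 7 -5 / 5 7 6]. Elementwise product with the kernel and sum: 3·2 + 8·2 + 7·-2 + -5·1 + 5·-1 + 7·1.

5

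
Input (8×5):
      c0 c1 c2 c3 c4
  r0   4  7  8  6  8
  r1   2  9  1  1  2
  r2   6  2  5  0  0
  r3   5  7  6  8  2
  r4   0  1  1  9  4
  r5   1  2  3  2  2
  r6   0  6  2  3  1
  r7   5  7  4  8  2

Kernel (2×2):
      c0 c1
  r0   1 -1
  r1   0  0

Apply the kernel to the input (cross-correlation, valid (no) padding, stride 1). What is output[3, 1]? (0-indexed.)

1

The receptive field on the input at this output position is [7 6 / 1 1]. Elementwise product with the kernel and sum: 7·1 + 6·-1.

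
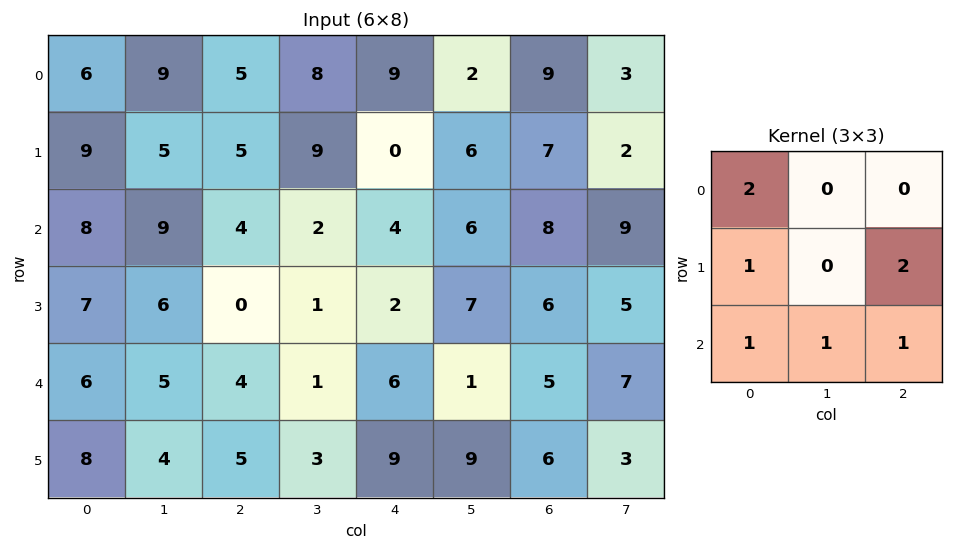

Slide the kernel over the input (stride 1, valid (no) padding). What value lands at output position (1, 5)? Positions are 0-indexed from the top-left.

54

The receptive field on the input at this output position is [6 7 2 / 6 8 9 / 7 6 5]. Elementwise product with the kernel and sum: 6·2 + 6·1 + 9·2 + 7·1 + 6·1 + 5·1.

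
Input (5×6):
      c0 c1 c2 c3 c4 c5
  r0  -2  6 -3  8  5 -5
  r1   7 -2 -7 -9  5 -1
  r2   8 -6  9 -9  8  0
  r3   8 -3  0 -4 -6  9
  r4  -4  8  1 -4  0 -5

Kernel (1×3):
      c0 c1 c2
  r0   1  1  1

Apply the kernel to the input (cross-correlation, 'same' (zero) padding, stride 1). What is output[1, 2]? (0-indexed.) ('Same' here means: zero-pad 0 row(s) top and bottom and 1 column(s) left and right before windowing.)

-18

The receptive field on the zero-padded input at this output position is [-2 -7 -9]. Elementwise product with the kernel and sum: -2·1 + -7·1 + -9·1.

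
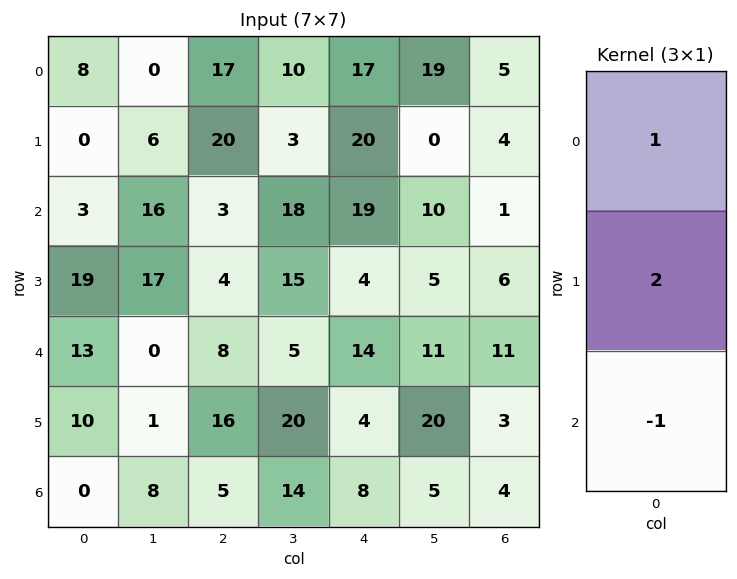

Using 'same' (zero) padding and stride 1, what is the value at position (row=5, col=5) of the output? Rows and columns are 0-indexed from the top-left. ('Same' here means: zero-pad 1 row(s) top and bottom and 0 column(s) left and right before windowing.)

The receptive field on the zero-padded input at this output position is [11 / 20 / 5]. Elementwise product with the kernel and sum: 11·1 + 20·2 + 5·-1.

46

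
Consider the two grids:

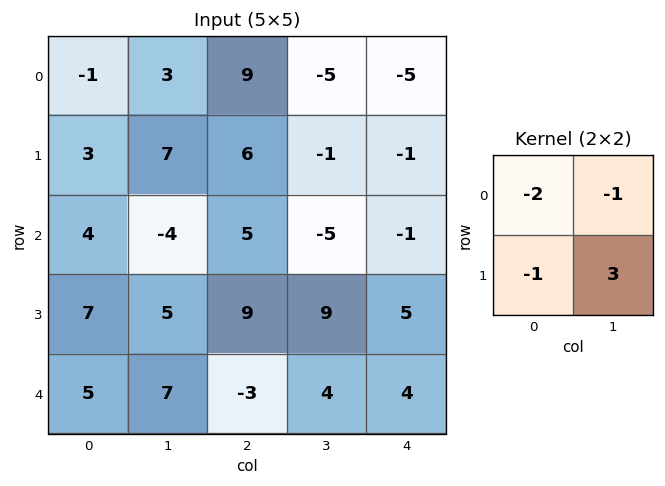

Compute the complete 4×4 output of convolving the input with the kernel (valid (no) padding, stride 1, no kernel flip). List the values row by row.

Output[0,0]: The receptive field on the input at this output position is [-1 3 / 3 7]. Elementwise product with the kernel and sum: -1·-2 + 3·-1 + 3·-1 + 7·3.
Output[0,1]: The receptive field on the input at this output position is [3 9 / 7 6]. Elementwise product with the kernel and sum: 3·-2 + 9·-1 + 7·-1 + 6·3.

17 -4 -22 13
-29 -1 -31 5
4 25 13 17
-3 -35 -12 -15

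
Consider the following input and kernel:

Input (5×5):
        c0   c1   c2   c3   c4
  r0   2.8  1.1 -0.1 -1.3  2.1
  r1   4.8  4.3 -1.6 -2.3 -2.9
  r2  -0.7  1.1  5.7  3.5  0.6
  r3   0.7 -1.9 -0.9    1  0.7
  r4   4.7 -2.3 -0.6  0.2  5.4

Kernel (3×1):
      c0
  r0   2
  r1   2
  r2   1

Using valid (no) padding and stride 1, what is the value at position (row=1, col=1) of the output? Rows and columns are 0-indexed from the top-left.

The receptive field on the input at this output position is [4.3 / 1.1 / -1.9]. Elementwise product with the kernel and sum: 4.3·2 + 1.1·2 + -1.9·1.

8.9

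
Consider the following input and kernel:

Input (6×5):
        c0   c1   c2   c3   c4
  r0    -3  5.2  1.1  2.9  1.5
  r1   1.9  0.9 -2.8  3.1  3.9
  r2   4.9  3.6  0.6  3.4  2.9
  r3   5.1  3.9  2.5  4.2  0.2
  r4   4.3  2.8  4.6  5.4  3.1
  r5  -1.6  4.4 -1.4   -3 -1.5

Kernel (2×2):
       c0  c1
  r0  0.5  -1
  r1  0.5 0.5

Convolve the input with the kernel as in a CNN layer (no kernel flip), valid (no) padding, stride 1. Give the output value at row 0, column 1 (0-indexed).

0.55

The receptive field on the input at this output position is [5.2 1.1 / 0.9 -2.8]. Elementwise product with the kernel and sum: 5.2·0.5 + 1.1·-1 + 0.9·0.5 + -2.8·0.5.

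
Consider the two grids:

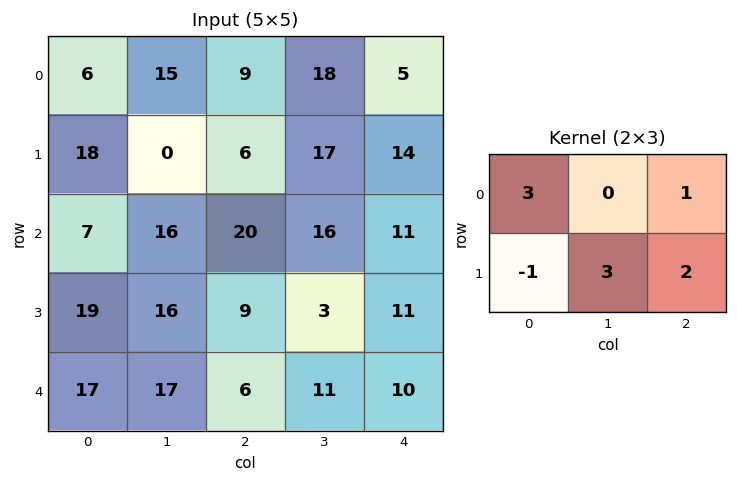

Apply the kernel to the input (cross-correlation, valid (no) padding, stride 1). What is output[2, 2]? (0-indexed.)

The receptive field on the input at this output position is [20 16 11 / 9 3 11]. Elementwise product with the kernel and sum: 20·3 + 11·1 + 9·-1 + 3·3 + 11·2.

93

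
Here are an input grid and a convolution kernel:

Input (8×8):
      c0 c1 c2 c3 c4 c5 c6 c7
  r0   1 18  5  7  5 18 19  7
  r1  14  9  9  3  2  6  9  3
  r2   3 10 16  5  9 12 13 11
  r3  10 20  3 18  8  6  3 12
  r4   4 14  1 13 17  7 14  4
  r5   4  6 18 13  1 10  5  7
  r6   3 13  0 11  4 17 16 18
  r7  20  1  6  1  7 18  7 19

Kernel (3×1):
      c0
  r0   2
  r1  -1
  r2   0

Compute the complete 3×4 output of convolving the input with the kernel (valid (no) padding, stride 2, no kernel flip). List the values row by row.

Output[0,0]: The receptive field on the input at this output position is [1 / 14 / 3]. Elementwise product with the kernel and sum: 1·2 + 14·-1.

-12 1 8 29
-4 29 10 23
4 -16 33 23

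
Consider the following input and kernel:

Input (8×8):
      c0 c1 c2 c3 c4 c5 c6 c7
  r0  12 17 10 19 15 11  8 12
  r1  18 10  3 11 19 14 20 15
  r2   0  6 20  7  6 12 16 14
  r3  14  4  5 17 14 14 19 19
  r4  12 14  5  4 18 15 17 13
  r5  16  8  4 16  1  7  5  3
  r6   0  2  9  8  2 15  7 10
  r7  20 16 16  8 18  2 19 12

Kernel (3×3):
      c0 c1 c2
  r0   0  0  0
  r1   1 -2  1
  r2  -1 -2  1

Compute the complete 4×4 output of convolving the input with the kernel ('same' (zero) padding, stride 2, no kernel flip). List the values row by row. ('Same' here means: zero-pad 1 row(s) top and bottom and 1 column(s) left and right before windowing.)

Output[0,0]: The receptive field on the zero-padded input at this output position is [0 0 0 / 0 12 17 / 0 18 10]. Elementwise product with the kernel and sum: 0·1 + 12·-2 + 17·1 + 0·-1 + 18·-2 + 10·1.

-33 11 -35 -32
-18 -24 -24 -39
-34 8 -28 -20
-22 -48 -23 -17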